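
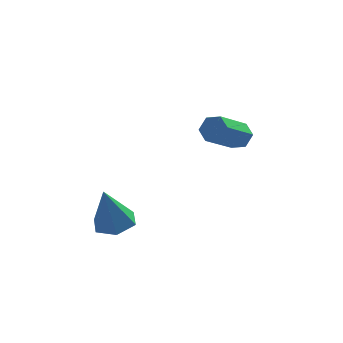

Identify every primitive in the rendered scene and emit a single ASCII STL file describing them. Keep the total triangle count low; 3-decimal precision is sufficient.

solid 
facet normal 0.209 0.119 -0.971
outer loop
vertex -0.148 -0.667 -2.941
vertex -0.9 -1.13 -3.16
vertex -0.936 -0.227 -3.057
endloop
endfacet
facet normal 0.345 0.763 0.547
outer loop
vertex -0.148 -0.667 -2.941
vertex -0.936 -0.227 -3.057
vertex -1.32 -1.37 -1.22
endloop
endfacet
facet normal 0.209 0.119 -0.971
outer loop
vertex -0.936 -0.227 -3.057
vertex -0.9 -1.13 -3.16
vertex -1.688 -0.69 -3.276
endloop
endfacet
facet normal -0.563 0.749 0.349
outer loop
vertex -0.936 -0.227 -3.057
vertex -1.688 -0.69 -3.276
vertex -1.32 -1.37 -1.22
endloop
endfacet
facet normal 0.210 0.120 -0.970
outer loop
vertex -1.688 -0.69 -3.276
vertex -0.9 -1.13 -3.16
vertex -1.652 -1.593 -3.38
endloop
endfacet
facet normal -0.986 -0.057 0.157
outer loop
vertex -1.688 -0.69 -3.276
vertex -1.652 -1.593 -3.38
vertex -1.32 -1.37 -1.22
endloop
endfacet
facet normal 0.210 0.120 -0.970
outer loop
vertex -1.652 -1.593 -3.38
vertex -0.9 -1.13 -3.16
vertex -0.864 -2.033 -3.264
endloop
endfacet
facet normal -0.499 -0.851 0.165
outer loop
vertex -1.652 -1.593 -3.38
vertex -0.864 -2.033 -3.264
vertex -1.32 -1.37 -1.22
endloop
endfacet
facet normal 0.210 0.120 -0.970
outer loop
vertex -0.864 -2.033 -3.264
vertex -0.9 -1.13 -3.16
vertex -0.112 -1.57 -3.044
endloop
endfacet
facet normal 0.409 -0.837 0.363
outer loop
vertex -0.864 -2.033 -3.264
vertex -0.112 -1.57 -3.044
vertex -1.32 -1.37 -1.22
endloop
endfacet
facet normal 0.209 0.119 -0.971
outer loop
vertex -0.112 -1.57 -3.044
vertex -0.9 -1.13 -3.16
vertex -0.148 -0.667 -2.941
endloop
endfacet
facet normal 0.832 -0.030 0.554
outer loop
vertex -0.112 -1.57 -3.044
vertex -0.148 -0.667 -2.941
vertex -1.32 -1.37 -1.22
endloop
endfacet
facet normal 0.595 0.553 -0.583
outer loop
vertex 4.977 3.661 -1.409
vertex 4.426 3.995 -1.655
vertex 4.752 4.233 -1.096
endloop
endfacet
facet normal 0.735 -0.079 0.673
outer loop
vertex 4.977 3.661 -1.409
vertex 4.752 4.233 -1.096
vertex 3.806 2.572 -0.259
endloop
endfacet
facet normal 0.735 -0.079 0.673
outer loop
vertex 3.806 2.572 -0.259
vertex 4.752 4.233 -1.096
vertex 3.581 3.144 0.054
endloop
endfacet
facet normal -0.594 -0.553 0.584
outer loop
vertex 3.806 2.572 -0.259
vertex 3.581 3.144 0.054
vertex 3.254 2.905 -0.505
endloop
endfacet
facet normal 0.595 0.553 -0.583
outer loop
vertex 4.752 4.233 -1.096
vertex 4.426 3.995 -1.655
vertex 4.201 4.567 -1.342
endloop
endfacet
facet normal 0.086 0.678 0.730
outer loop
vertex 4.752 4.233 -1.096
vertex 4.201 4.567 -1.342
vertex 3.581 3.144 0.054
endloop
endfacet
facet normal 0.086 0.678 0.730
outer loop
vertex 3.581 3.144 0.054
vertex 4.201 4.567 -1.342
vertex 3.03 3.478 -0.192
endloop
endfacet
facet normal -0.595 -0.552 0.584
outer loop
vertex 3.581 3.144 0.054
vertex 3.03 3.478 -0.192
vertex 3.254 2.905 -0.505
endloop
endfacet
facet normal 0.594 0.553 -0.584
outer loop
vertex 4.201 4.567 -1.342
vertex 4.426 3.995 -1.655
vertex 3.874 4.328 -1.901
endloop
endfacet
facet normal -0.650 0.758 0.056
outer loop
vertex 4.201 4.567 -1.342
vertex 3.874 4.328 -1.901
vertex 3.03 3.478 -0.192
endloop
endfacet
facet normal -0.650 0.758 0.056
outer loop
vertex 3.03 3.478 -0.192
vertex 3.874 4.328 -1.901
vertex 2.703 3.239 -0.751
endloop
endfacet
facet normal -0.595 -0.552 0.584
outer loop
vertex 3.03 3.478 -0.192
vertex 2.703 3.239 -0.751
vertex 3.254 2.905 -0.505
endloop
endfacet
facet normal 0.594 0.553 -0.584
outer loop
vertex 3.874 4.328 -1.901
vertex 4.426 3.995 -1.655
vertex 4.099 3.756 -2.214
endloop
endfacet
facet normal -0.735 0.079 -0.673
outer loop
vertex 3.874 4.328 -1.901
vertex 4.099 3.756 -2.214
vertex 2.703 3.239 -0.751
endloop
endfacet
facet normal -0.735 0.079 -0.673
outer loop
vertex 2.703 3.239 -0.751
vertex 4.099 3.756 -2.214
vertex 2.928 2.667 -1.064
endloop
endfacet
facet normal -0.595 -0.553 0.583
outer loop
vertex 2.703 3.239 -0.751
vertex 2.928 2.667 -1.064
vertex 3.254 2.905 -0.505
endloop
endfacet
facet normal 0.595 0.552 -0.584
outer loop
vertex 4.099 3.756 -2.214
vertex 4.426 3.995 -1.655
vertex 4.65 3.422 -1.968
endloop
endfacet
facet normal -0.086 -0.678 -0.730
outer loop
vertex 4.099 3.756 -2.214
vertex 4.65 3.422 -1.968
vertex 2.928 2.667 -1.064
endloop
endfacet
facet normal -0.086 -0.678 -0.730
outer loop
vertex 2.928 2.667 -1.064
vertex 4.65 3.422 -1.968
vertex 3.479 2.333 -0.818
endloop
endfacet
facet normal -0.595 -0.553 0.583
outer loop
vertex 2.928 2.667 -1.064
vertex 3.479 2.333 -0.818
vertex 3.254 2.905 -0.505
endloop
endfacet
facet normal 0.595 0.552 -0.584
outer loop
vertex 4.65 3.422 -1.968
vertex 4.426 3.995 -1.655
vertex 4.977 3.661 -1.409
endloop
endfacet
facet normal 0.650 -0.758 -0.056
outer loop
vertex 4.65 3.422 -1.968
vertex 4.977 3.661 -1.409
vertex 3.479 2.333 -0.818
endloop
endfacet
facet normal 0.650 -0.758 -0.056
outer loop
vertex 3.479 2.333 -0.818
vertex 4.977 3.661 -1.409
vertex 3.806 2.572 -0.259
endloop
endfacet
facet normal -0.594 -0.553 0.584
outer loop
vertex 3.479 2.333 -0.818
vertex 3.806 2.572 -0.259
vertex 3.254 2.905 -0.505
endloop
endfacet

endsolid


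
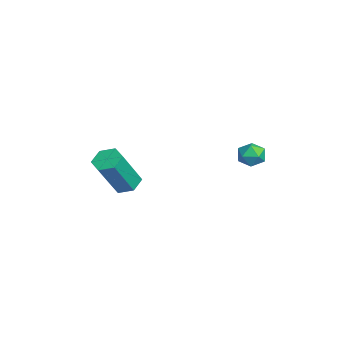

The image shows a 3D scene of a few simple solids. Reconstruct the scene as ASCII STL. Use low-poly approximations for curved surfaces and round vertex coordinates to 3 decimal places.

solid 
facet normal -0.964 0.260 0.056
outer loop
vertex 2.086 3.45 -2.169
vertex 1.912 2.811 -2.196
vertex 2.024 3.099 -1.61
endloop
endfacet
facet normal -0.553 0.732 0.398
outer loop
vertex 2.086 3.45 -2.169
vertex 2.024 3.099 -1.61
vertex 2.53 3.521 -1.683
endloop
endfacet
facet normal -0.082 0.994 -0.070
outer loop
vertex 2.086 3.45 -2.169
vertex 2.53 3.521 -1.683
vertex 2.731 3.493 -2.313
endloop
endfacet
facet normal -0.202 0.684 -0.701
outer loop
vertex 2.086 3.45 -2.169
vertex 2.731 3.493 -2.313
vertex 2.349 3.054 -2.631
endloop
endfacet
facet normal -0.748 0.230 -0.623
outer loop
vertex 2.086 3.45 -2.169
vertex 2.349 3.054 -2.631
vertex 1.912 2.811 -2.196
endloop
endfacet
facet normal -0.190 0.384 0.904
outer loop
vertex 2.53 3.521 -1.683
vertex 2.024 3.099 -1.61
vertex 2.631 2.926 -1.409
endloop
endfacet
facet normal -0.855 -0.381 0.351
outer loop
vertex 2.024 3.099 -1.61
vertex 1.912 2.811 -2.196
vertex 2.249 2.487 -1.727
endloop
endfacet
facet normal -0.505 -0.430 -0.748
outer loop
vertex 1.912 2.811 -2.196
vertex 2.349 3.054 -2.631
vertex 2.45 2.459 -2.357
endloop
endfacet
facet normal 0.377 0.306 -0.874
outer loop
vertex 2.349 3.054 -2.631
vertex 2.731 3.493 -2.313
vertex 2.956 2.881 -2.43
endloop
endfacet
facet normal 0.572 0.807 0.147
outer loop
vertex 2.731 3.493 -2.313
vertex 2.53 3.521 -1.683
vertex 3.068 3.169 -1.844
endloop
endfacet
facet normal 0.202 -0.684 0.701
outer loop
vertex 2.894 2.53 -1.871
vertex 2.631 2.926 -1.409
vertex 2.249 2.487 -1.727
endloop
endfacet
facet normal 0.082 -0.994 0.070
outer loop
vertex 2.894 2.53 -1.871
vertex 2.249 2.487 -1.727
vertex 2.45 2.459 -2.357
endloop
endfacet
facet normal 0.553 -0.732 -0.398
outer loop
vertex 2.894 2.53 -1.871
vertex 2.45 2.459 -2.357
vertex 2.956 2.881 -2.43
endloop
endfacet
facet normal 0.964 -0.260 -0.056
outer loop
vertex 2.894 2.53 -1.871
vertex 2.956 2.881 -2.43
vertex 3.068 3.169 -1.844
endloop
endfacet
facet normal 0.748 -0.230 0.623
outer loop
vertex 2.894 2.53 -1.871
vertex 3.068 3.169 -1.844
vertex 2.631 2.926 -1.409
endloop
endfacet
facet normal -0.377 -0.306 0.874
outer loop
vertex 2.249 2.487 -1.727
vertex 2.631 2.926 -1.409
vertex 2.024 3.099 -1.61
endloop
endfacet
facet normal -0.572 -0.807 -0.147
outer loop
vertex 2.45 2.459 -2.357
vertex 2.249 2.487 -1.727
vertex 1.912 2.811 -2.196
endloop
endfacet
facet normal 0.190 -0.384 -0.904
outer loop
vertex 2.956 2.881 -2.43
vertex 2.45 2.459 -2.357
vertex 2.349 3.054 -2.631
endloop
endfacet
facet normal 0.855 0.381 -0.351
outer loop
vertex 3.068 3.169 -1.844
vertex 2.956 2.881 -2.43
vertex 2.731 3.493 -2.313
endloop
endfacet
facet normal 0.505 0.430 0.748
outer loop
vertex 2.631 2.926 -1.409
vertex 3.068 3.169 -1.844
vertex 2.53 3.521 -1.683
endloop
endfacet
facet normal -0.331 0.407 -0.851
outer loop
vertex 0.732 -2.219 -4.8
vertex 0.294 -1.812 -4.435
vertex 0.942 -1.589 -4.58
endloop
endfacet
facet normal 0.895 -0.152 -0.420
outer loop
vertex 0.732 -2.219 -4.8
vertex 0.942 -1.589 -4.58
vertex 1.443 -3.095 -2.97
endloop
endfacet
facet normal 0.895 -0.151 -0.420
outer loop
vertex 1.443 -3.095 -2.97
vertex 0.942 -1.589 -4.58
vertex 1.653 -2.464 -2.749
endloop
endfacet
facet normal 0.331 -0.408 0.851
outer loop
vertex 1.443 -3.095 -2.97
vertex 1.653 -2.464 -2.749
vertex 1.006 -2.688 -2.605
endloop
endfacet
facet normal -0.331 0.407 -0.851
outer loop
vertex 0.942 -1.589 -4.58
vertex 0.294 -1.812 -4.435
vertex 0.504 -1.182 -4.215
endloop
endfacet
facet normal 0.707 0.705 0.062
outer loop
vertex 0.942 -1.589 -4.58
vertex 0.504 -1.182 -4.215
vertex 1.653 -2.464 -2.749
endloop
endfacet
facet normal 0.707 0.705 0.062
outer loop
vertex 1.653 -2.464 -2.749
vertex 0.504 -1.182 -4.215
vertex 1.215 -2.057 -2.385
endloop
endfacet
facet normal 0.330 -0.406 0.852
outer loop
vertex 1.653 -2.464 -2.749
vertex 1.215 -2.057 -2.385
vertex 1.006 -2.688 -2.605
endloop
endfacet
facet normal -0.331 0.408 -0.851
outer loop
vertex 0.504 -1.182 -4.215
vertex 0.294 -1.812 -4.435
vertex -0.143 -1.405 -4.07
endloop
endfacet
facet normal -0.187 0.856 0.482
outer loop
vertex 0.504 -1.182 -4.215
vertex -0.143 -1.405 -4.07
vertex 1.215 -2.057 -2.385
endloop
endfacet
facet normal -0.188 0.855 0.483
outer loop
vertex 1.215 -2.057 -2.385
vertex -0.143 -1.405 -4.07
vertex 0.568 -2.281 -2.24
endloop
endfacet
facet normal 0.332 -0.407 0.851
outer loop
vertex 1.215 -2.057 -2.385
vertex 0.568 -2.281 -2.24
vertex 1.006 -2.688 -2.605
endloop
endfacet
facet normal -0.331 0.408 -0.851
outer loop
vertex -0.143 -1.405 -4.07
vertex 0.294 -1.812 -4.435
vertex -0.353 -2.036 -4.291
endloop
endfacet
facet normal -0.895 0.151 0.420
outer loop
vertex -0.143 -1.405 -4.07
vertex -0.353 -2.036 -4.291
vertex 0.568 -2.281 -2.24
endloop
endfacet
facet normal -0.895 0.152 0.420
outer loop
vertex 0.568 -2.281 -2.24
vertex -0.353 -2.036 -4.291
vertex 0.358 -2.911 -2.46
endloop
endfacet
facet normal 0.331 -0.407 0.851
outer loop
vertex 0.568 -2.281 -2.24
vertex 0.358 -2.911 -2.46
vertex 1.006 -2.688 -2.605
endloop
endfacet
facet normal -0.330 0.406 -0.852
outer loop
vertex -0.353 -2.036 -4.291
vertex 0.294 -1.812 -4.435
vertex 0.085 -2.443 -4.655
endloop
endfacet
facet normal -0.707 -0.705 -0.062
outer loop
vertex -0.353 -2.036 -4.291
vertex 0.085 -2.443 -4.655
vertex 0.358 -2.911 -2.46
endloop
endfacet
facet normal -0.707 -0.705 -0.062
outer loop
vertex 0.358 -2.911 -2.46
vertex 0.085 -2.443 -4.655
vertex 0.796 -3.318 -2.825
endloop
endfacet
facet normal 0.331 -0.407 0.851
outer loop
vertex 0.358 -2.911 -2.46
vertex 0.796 -3.318 -2.825
vertex 1.006 -2.688 -2.605
endloop
endfacet
facet normal -0.332 0.407 -0.851
outer loop
vertex 0.085 -2.443 -4.655
vertex 0.294 -1.812 -4.435
vertex 0.732 -2.219 -4.8
endloop
endfacet
facet normal 0.188 -0.856 -0.482
outer loop
vertex 0.085 -2.443 -4.655
vertex 0.732 -2.219 -4.8
vertex 0.796 -3.318 -2.825
endloop
endfacet
facet normal 0.187 -0.856 -0.482
outer loop
vertex 0.796 -3.318 -2.825
vertex 0.732 -2.219 -4.8
vertex 1.443 -3.095 -2.97
endloop
endfacet
facet normal 0.331 -0.408 0.851
outer loop
vertex 0.796 -3.318 -2.825
vertex 1.443 -3.095 -2.97
vertex 1.006 -2.688 -2.605
endloop
endfacet

endsolid


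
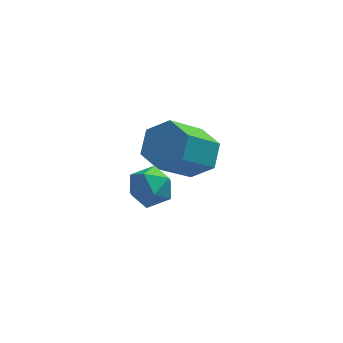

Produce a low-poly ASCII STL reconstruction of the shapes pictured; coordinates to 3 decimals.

solid 
facet normal 0.555 0.421 -0.717
outer loop
vertex -1.091 1.521 1.846
vertex -1.894 1.604 1.273
vertex -1.65 2.337 1.892
endloop
endfacet
facet normal 0.611 0.379 0.695
outer loop
vertex -1.091 1.521 1.846
vertex -1.65 2.337 1.892
vertex -2.262 0.633 3.36
endloop
endfacet
facet normal 0.611 0.379 0.695
outer loop
vertex -2.262 0.633 3.36
vertex -1.65 2.337 1.892
vertex -2.821 1.449 3.406
endloop
endfacet
facet normal -0.555 -0.421 0.718
outer loop
vertex -2.262 0.633 3.36
vertex -2.821 1.449 3.406
vertex -3.066 0.716 2.787
endloop
endfacet
facet normal 0.555 0.421 -0.718
outer loop
vertex -1.65 2.337 1.892
vertex -1.894 1.604 1.273
vertex -2.453 2.42 1.32
endloop
endfacet
facet normal -0.183 0.903 0.388
outer loop
vertex -1.65 2.337 1.892
vertex -2.453 2.42 1.32
vertex -2.821 1.449 3.406
endloop
endfacet
facet normal -0.183 0.903 0.388
outer loop
vertex -2.821 1.449 3.406
vertex -2.453 2.42 1.32
vertex -3.625 1.532 2.833
endloop
endfacet
facet normal -0.555 -0.421 0.718
outer loop
vertex -2.821 1.449 3.406
vertex -3.625 1.532 2.833
vertex -3.066 0.716 2.787
endloop
endfacet
facet normal 0.555 0.421 -0.717
outer loop
vertex -2.453 2.42 1.32
vertex -1.894 1.604 1.273
vertex -2.698 1.687 0.7
endloop
endfacet
facet normal -0.794 0.525 -0.307
outer loop
vertex -2.453 2.42 1.32
vertex -2.698 1.687 0.7
vertex -3.625 1.532 2.833
endloop
endfacet
facet normal -0.794 0.524 -0.307
outer loop
vertex -3.625 1.532 2.833
vertex -2.698 1.687 0.7
vertex -3.869 0.799 2.214
endloop
endfacet
facet normal -0.555 -0.421 0.717
outer loop
vertex -3.625 1.532 2.833
vertex -3.869 0.799 2.214
vertex -3.066 0.716 2.787
endloop
endfacet
facet normal 0.555 0.421 -0.718
outer loop
vertex -2.698 1.687 0.7
vertex -1.894 1.604 1.273
vertex -2.139 0.871 0.654
endloop
endfacet
facet normal -0.611 -0.379 -0.695
outer loop
vertex -2.698 1.687 0.7
vertex -2.139 0.871 0.654
vertex -3.869 0.799 2.214
endloop
endfacet
facet normal -0.611 -0.379 -0.695
outer loop
vertex -3.869 0.799 2.214
vertex -2.139 0.871 0.654
vertex -3.31 -0.017 2.168
endloop
endfacet
facet normal -0.555 -0.421 0.717
outer loop
vertex -3.869 0.799 2.214
vertex -3.31 -0.017 2.168
vertex -3.066 0.716 2.787
endloop
endfacet
facet normal 0.555 0.421 -0.718
outer loop
vertex -2.139 0.871 0.654
vertex -1.894 1.604 1.273
vertex -1.335 0.788 1.227
endloop
endfacet
facet normal 0.183 -0.903 -0.388
outer loop
vertex -2.139 0.871 0.654
vertex -1.335 0.788 1.227
vertex -3.31 -0.017 2.168
endloop
endfacet
facet normal 0.183 -0.903 -0.388
outer loop
vertex -3.31 -0.017 2.168
vertex -1.335 0.788 1.227
vertex -2.507 -0.1 2.74
endloop
endfacet
facet normal -0.555 -0.421 0.718
outer loop
vertex -3.31 -0.017 2.168
vertex -2.507 -0.1 2.74
vertex -3.066 0.716 2.787
endloop
endfacet
facet normal 0.555 0.421 -0.717
outer loop
vertex -1.335 0.788 1.227
vertex -1.894 1.604 1.273
vertex -1.091 1.521 1.846
endloop
endfacet
facet normal 0.794 -0.524 0.308
outer loop
vertex -1.335 0.788 1.227
vertex -1.091 1.521 1.846
vertex -2.507 -0.1 2.74
endloop
endfacet
facet normal 0.794 -0.525 0.307
outer loop
vertex -2.507 -0.1 2.74
vertex -1.091 1.521 1.846
vertex -2.262 0.633 3.36
endloop
endfacet
facet normal -0.555 -0.421 0.717
outer loop
vertex -2.507 -0.1 2.74
vertex -2.262 0.633 3.36
vertex -3.066 0.716 2.787
endloop
endfacet
facet normal -0.282 0.943 0.179
outer loop
vertex -3.787 -1.753 3.533
vertex -4.334 -2.026 4.111
vertex -3.546 -1.833 4.335
endloop
endfacet
facet normal 0.401 0.916 -0.029
outer loop
vertex -3.787 -1.753 3.533
vertex -3.546 -1.833 4.335
vertex -3.032 -2.078 3.716
endloop
endfacet
facet normal 0.424 0.607 -0.672
outer loop
vertex -3.787 -1.753 3.533
vertex -3.032 -2.078 3.716
vertex -3.502 -2.422 3.109
endloop
endfacet
facet normal -0.244 0.443 -0.863
outer loop
vertex -3.787 -1.753 3.533
vertex -3.502 -2.422 3.109
vertex -4.307 -2.39 3.353
endloop
endfacet
facet normal -0.681 0.651 -0.337
outer loop
vertex -3.787 -1.753 3.533
vertex -4.307 -2.39 3.353
vertex -4.334 -2.026 4.111
endloop
endfacet
facet normal 0.754 0.498 0.429
outer loop
vertex -3.032 -2.078 3.716
vertex -3.546 -1.833 4.335
vertex -3.113 -2.55 4.407
endloop
endfacet
facet normal -0.350 0.542 0.764
outer loop
vertex -3.546 -1.833 4.335
vertex -4.334 -2.026 4.111
vertex -3.918 -2.518 4.651
endloop
endfacet
facet normal -0.995 0.070 -0.069
outer loop
vertex -4.334 -2.026 4.111
vertex -4.307 -2.39 3.353
vertex -4.388 -2.862 4.044
endloop
endfacet
facet normal -0.289 -0.267 -0.919
outer loop
vertex -4.307 -2.39 3.353
vertex -3.502 -2.422 3.109
vertex -3.874 -3.107 3.425
endloop
endfacet
facet normal 0.791 -0.002 -0.611
outer loop
vertex -3.502 -2.422 3.109
vertex -3.032 -2.078 3.716
vertex -3.086 -2.914 3.649
endloop
endfacet
facet normal 0.244 -0.443 0.863
outer loop
vertex -3.633 -3.187 4.227
vertex -3.113 -2.55 4.407
vertex -3.918 -2.518 4.651
endloop
endfacet
facet normal -0.424 -0.607 0.672
outer loop
vertex -3.633 -3.187 4.227
vertex -3.918 -2.518 4.651
vertex -4.388 -2.862 4.044
endloop
endfacet
facet normal -0.401 -0.916 0.029
outer loop
vertex -3.633 -3.187 4.227
vertex -4.388 -2.862 4.044
vertex -3.874 -3.107 3.425
endloop
endfacet
facet normal 0.282 -0.943 -0.179
outer loop
vertex -3.633 -3.187 4.227
vertex -3.874 -3.107 3.425
vertex -3.086 -2.914 3.649
endloop
endfacet
facet normal 0.681 -0.651 0.337
outer loop
vertex -3.633 -3.187 4.227
vertex -3.086 -2.914 3.649
vertex -3.113 -2.55 4.407
endloop
endfacet
facet normal 0.289 0.267 0.919
outer loop
vertex -3.918 -2.518 4.651
vertex -3.113 -2.55 4.407
vertex -3.546 -1.833 4.335
endloop
endfacet
facet normal -0.791 0.002 0.611
outer loop
vertex -4.388 -2.862 4.044
vertex -3.918 -2.518 4.651
vertex -4.334 -2.026 4.111
endloop
endfacet
facet normal -0.754 -0.498 -0.429
outer loop
vertex -3.874 -3.107 3.425
vertex -4.388 -2.862 4.044
vertex -4.307 -2.39 3.353
endloop
endfacet
facet normal 0.350 -0.542 -0.764
outer loop
vertex -3.086 -2.914 3.649
vertex -3.874 -3.107 3.425
vertex -3.502 -2.422 3.109
endloop
endfacet
facet normal 0.995 -0.070 0.069
outer loop
vertex -3.113 -2.55 4.407
vertex -3.086 -2.914 3.649
vertex -3.032 -2.078 3.716
endloop
endfacet

endsolid


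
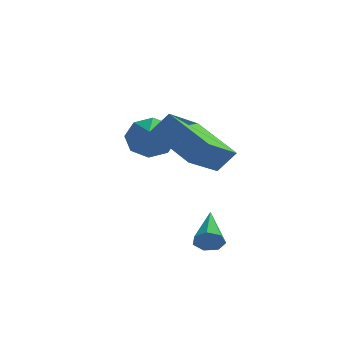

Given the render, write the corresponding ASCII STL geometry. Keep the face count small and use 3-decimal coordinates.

solid 
facet normal -0.689 0.593 0.417
outer loop
vertex -0.836 0.122 5.034
vertex -0.055 1.699 4.084
vertex -1.459 -0.046 4.243
endloop
endfacet
facet normal -0.391 -0.788 0.475
outer loop
vertex -0.025 -1.279 3.376
vertex -0.836 0.122 5.034
vertex -1.459 -0.046 4.243
endloop
endfacet
facet normal -0.689 0.593 0.417
outer loop
vertex -1.459 -0.046 4.243
vertex -0.055 1.699 4.084
vertex -0.678 1.531 3.293
endloop
endfacet
facet normal -0.610 -0.165 -0.775
outer loop
vertex -0.678 1.531 3.293
vertex -0.025 -1.279 3.376
vertex -1.459 -0.046 4.243
endloop
endfacet
facet normal 0.610 0.165 0.775
outer loop
vertex -0.836 0.122 5.034
vertex 1.379 0.466 3.217
vertex -0.055 1.699 4.084
endloop
endfacet
facet normal -0.391 -0.788 0.475
outer loop
vertex 0.598 -1.111 4.167
vertex -0.836 0.122 5.034
vertex -0.025 -1.279 3.376
endloop
endfacet
facet normal 0.610 0.165 0.775
outer loop
vertex 0.598 -1.111 4.167
vertex 1.379 0.466 3.217
vertex -0.836 0.122 5.034
endloop
endfacet
facet normal 0.391 0.788 -0.475
outer loop
vertex -0.055 1.699 4.084
vertex 1.379 0.466 3.217
vertex -0.678 1.531 3.293
endloop
endfacet
facet normal -0.610 -0.165 -0.775
outer loop
vertex 0.756 0.298 2.426
vertex -0.025 -1.279 3.376
vertex -0.678 1.531 3.293
endloop
endfacet
facet normal 0.391 0.788 -0.475
outer loop
vertex -0.678 1.531 3.293
vertex 1.379 0.466 3.217
vertex 0.756 0.298 2.426
endloop
endfacet
facet normal 0.689 -0.593 -0.417
outer loop
vertex 0.756 0.298 2.426
vertex 0.598 -1.111 4.167
vertex -0.025 -1.279 3.376
endloop
endfacet
facet normal 0.689 -0.593 -0.417
outer loop
vertex 1.379 0.466 3.217
vertex 0.598 -1.111 4.167
vertex 0.756 0.298 2.426
endloop
endfacet
facet normal -0.071 0.847 -0.527
outer loop
vertex -0.986 3.538 2.665
vertex -1.914 3.489 2.711
vertex -1.249 3.871 3.236
endloop
endfacet
facet normal 0.803 -0.273 0.529
outer loop
vertex -0.986 3.538 2.665
vertex -1.249 3.871 3.236
vertex -1.826 2.431 3.369
endloop
endfacet
facet normal -0.070 0.847 -0.527
outer loop
vertex -1.249 3.871 3.236
vertex -1.914 3.489 2.711
vertex -1.901 3.981 3.5
endloop
endfacet
facet normal 0.366 -0.061 0.929
outer loop
vertex -1.249 3.871 3.236
vertex -1.901 3.981 3.5
vertex -1.826 2.431 3.369
endloop
endfacet
facet normal -0.070 0.847 -0.527
outer loop
vertex -1.901 3.981 3.5
vertex -1.914 3.489 2.711
vertex -2.56 3.803 3.301
endloop
endfacet
facet normal -0.264 -0.094 0.960
outer loop
vertex -1.901 3.981 3.5
vertex -2.56 3.803 3.301
vertex -1.826 2.431 3.369
endloop
endfacet
facet normal -0.069 0.847 -0.527
outer loop
vertex -2.56 3.803 3.301
vertex -1.914 3.489 2.711
vertex -2.841 3.441 2.756
endloop
endfacet
facet normal -0.715 -0.353 0.603
outer loop
vertex -2.56 3.803 3.301
vertex -2.841 3.441 2.756
vertex -1.826 2.431 3.369
endloop
endfacet
facet normal -0.069 0.847 -0.527
outer loop
vertex -2.841 3.441 2.756
vertex -1.914 3.489 2.711
vertex -2.579 3.107 2.185
endloop
endfacet
facet normal -0.724 -0.686 0.069
outer loop
vertex -2.841 3.441 2.756
vertex -2.579 3.107 2.185
vertex -1.826 2.431 3.369
endloop
endfacet
facet normal -0.070 0.847 -0.527
outer loop
vertex -2.579 3.107 2.185
vertex -1.914 3.489 2.711
vertex -1.927 2.997 1.922
endloop
endfacet
facet normal -0.286 -0.899 -0.332
outer loop
vertex -2.579 3.107 2.185
vertex -1.927 2.997 1.922
vertex -1.826 2.431 3.369
endloop
endfacet
facet normal -0.072 0.847 -0.527
outer loop
vertex -1.927 2.997 1.922
vertex -1.914 3.489 2.711
vertex -1.267 3.176 2.12
endloop
endfacet
facet normal 0.344 -0.866 -0.363
outer loop
vertex -1.927 2.997 1.922
vertex -1.267 3.176 2.12
vertex -1.826 2.431 3.369
endloop
endfacet
facet normal -0.071 0.847 -0.526
outer loop
vertex -1.267 3.176 2.12
vertex -1.914 3.489 2.711
vertex -0.986 3.538 2.665
endloop
endfacet
facet normal 0.795 -0.607 -0.006
outer loop
vertex -1.267 3.176 2.12
vertex -0.986 3.538 2.665
vertex -1.826 2.431 3.369
endloop
endfacet
facet normal 0.069 -0.920 -0.385
outer loop
vertex 0.958 -1.271 -0.533
vertex 0.671 -1.475 -0.097
vertex 0.475 -1.285 -0.586
endloop
endfacet
facet normal 0.067 0.630 -0.774
outer loop
vertex 0.958 -1.271 -0.533
vertex 0.475 -1.285 -0.586
vertex 0.549 0.135 0.577
endloop
endfacet
facet normal 0.071 -0.920 -0.386
outer loop
vertex 0.475 -1.285 -0.586
vertex 0.671 -1.475 -0.097
vertex 0.14 -1.443 -0.271
endloop
endfacet
facet normal -0.713 0.466 -0.524
outer loop
vertex 0.475 -1.285 -0.586
vertex 0.14 -1.443 -0.271
vertex 0.549 0.135 0.577
endloop
endfacet
facet normal 0.070 -0.921 -0.384
outer loop
vertex 0.14 -1.443 -0.271
vertex 0.671 -1.475 -0.097
vertex 0.205 -1.624 0.175
endloop
endfacet
facet normal -0.969 0.144 0.200
outer loop
vertex 0.14 -1.443 -0.271
vertex 0.205 -1.624 0.175
vertex 0.549 0.135 0.577
endloop
endfacet
facet normal 0.069 -0.920 -0.386
outer loop
vertex 0.205 -1.624 0.175
vertex 0.671 -1.475 -0.097
vertex 0.621 -1.694 0.416
endloop
endfacet
facet normal -0.511 -0.095 0.854
outer loop
vertex 0.205 -1.624 0.175
vertex 0.621 -1.694 0.416
vertex 0.549 0.135 0.577
endloop
endfacet
facet normal 0.071 -0.920 -0.386
outer loop
vertex 0.621 -1.694 0.416
vertex 0.671 -1.475 -0.097
vertex 1.075 -1.598 0.271
endloop
endfacet
facet normal 0.317 -0.071 0.946
outer loop
vertex 0.621 -1.694 0.416
vertex 1.075 -1.598 0.271
vertex 0.549 0.135 0.577
endloop
endfacet
facet normal 0.070 -0.920 -0.385
outer loop
vertex 1.075 -1.598 0.271
vertex 0.671 -1.475 -0.097
vertex 1.225 -1.41 -0.151
endloop
endfacet
facet normal 0.892 0.199 0.406
outer loop
vertex 1.075 -1.598 0.271
vertex 1.225 -1.41 -0.151
vertex 0.549 0.135 0.577
endloop
endfacet
facet normal 0.071 -0.921 -0.384
outer loop
vertex 1.225 -1.41 -0.151
vertex 0.671 -1.475 -0.097
vertex 0.958 -1.271 -0.533
endloop
endfacet
facet normal 0.781 0.511 -0.360
outer loop
vertex 1.225 -1.41 -0.151
vertex 0.958 -1.271 -0.533
vertex 0.549 0.135 0.577
endloop
endfacet

endsolid


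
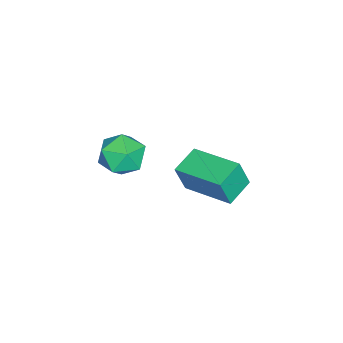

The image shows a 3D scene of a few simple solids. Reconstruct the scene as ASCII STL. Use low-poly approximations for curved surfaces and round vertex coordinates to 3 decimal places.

solid 
facet normal 0.228 0.908 0.353
outer loop
vertex 1.294 -2.929 2.823
vertex 0.692 -2.987 3.361
vertex 1.433 -3.248 3.554
endloop
endfacet
facet normal 0.809 0.580 0.099
outer loop
vertex 1.294 -2.929 2.823
vertex 1.433 -3.248 3.554
vertex 1.758 -3.589 2.895
endloop
endfacet
facet normal 0.691 0.422 -0.587
outer loop
vertex 1.294 -2.929 2.823
vertex 1.758 -3.589 2.895
vertex 1.217 -3.538 2.295
endloop
endfacet
facet normal 0.037 0.652 -0.757
outer loop
vertex 1.294 -2.929 2.823
vertex 1.217 -3.538 2.295
vertex 0.558 -3.166 2.583
endloop
endfacet
facet normal -0.249 0.952 -0.176
outer loop
vertex 1.294 -2.929 2.823
vertex 0.558 -3.166 2.583
vertex 0.692 -2.987 3.361
endloop
endfacet
facet normal 0.889 -0.034 0.456
outer loop
vertex 1.758 -3.589 2.895
vertex 1.433 -3.248 3.554
vertex 1.442 -4.054 3.477
endloop
endfacet
facet normal -0.051 0.497 0.866
outer loop
vertex 1.433 -3.248 3.554
vertex 0.692 -2.987 3.361
vertex 0.783 -3.682 3.765
endloop
endfacet
facet normal -0.821 0.571 0.010
outer loop
vertex 0.692 -2.987 3.361
vertex 0.558 -3.166 2.583
vertex 0.242 -3.631 3.165
endloop
endfacet
facet normal -0.358 0.085 -0.930
outer loop
vertex 0.558 -3.166 2.583
vertex 1.217 -3.538 2.295
vertex 0.567 -3.972 2.506
endloop
endfacet
facet normal 0.699 -0.289 -0.655
outer loop
vertex 1.217 -3.538 2.295
vertex 1.758 -3.589 2.895
vertex 1.308 -4.233 2.699
endloop
endfacet
facet normal -0.037 -0.652 0.757
outer loop
vertex 0.706 -4.291 3.237
vertex 1.442 -4.054 3.477
vertex 0.783 -3.682 3.765
endloop
endfacet
facet normal -0.691 -0.422 0.587
outer loop
vertex 0.706 -4.291 3.237
vertex 0.783 -3.682 3.765
vertex 0.242 -3.631 3.165
endloop
endfacet
facet normal -0.809 -0.580 -0.099
outer loop
vertex 0.706 -4.291 3.237
vertex 0.242 -3.631 3.165
vertex 0.567 -3.972 2.506
endloop
endfacet
facet normal -0.228 -0.908 -0.353
outer loop
vertex 0.706 -4.291 3.237
vertex 0.567 -3.972 2.506
vertex 1.308 -4.233 2.699
endloop
endfacet
facet normal 0.249 -0.952 0.176
outer loop
vertex 0.706 -4.291 3.237
vertex 1.308 -4.233 2.699
vertex 1.442 -4.054 3.477
endloop
endfacet
facet normal 0.358 -0.085 0.930
outer loop
vertex 0.783 -3.682 3.765
vertex 1.442 -4.054 3.477
vertex 1.433 -3.248 3.554
endloop
endfacet
facet normal -0.699 0.289 0.655
outer loop
vertex 0.242 -3.631 3.165
vertex 0.783 -3.682 3.765
vertex 0.692 -2.987 3.361
endloop
endfacet
facet normal -0.889 0.034 -0.456
outer loop
vertex 0.567 -3.972 2.506
vertex 0.242 -3.631 3.165
vertex 0.558 -3.166 2.583
endloop
endfacet
facet normal 0.051 -0.497 -0.866
outer loop
vertex 1.308 -4.233 2.699
vertex 0.567 -3.972 2.506
vertex 1.217 -3.538 2.295
endloop
endfacet
facet normal 0.821 -0.571 -0.010
outer loop
vertex 1.442 -4.054 3.477
vertex 1.308 -4.233 2.699
vertex 1.758 -3.589 2.895
endloop
endfacet
facet normal -0.933 0.258 0.250
outer loop
vertex -2.864 -2.801 0.042
vertex -2.302 -1.105 0.387
vertex -3.067 -2.522 -1.002
endloop
endfacet
facet normal -0.308 -0.932 -0.189
outer loop
vertex -2.078 -2.795 -1.267
vertex -2.864 -2.801 0.042
vertex -3.067 -2.522 -1.002
endloop
endfacet
facet normal -0.933 0.258 0.251
outer loop
vertex -3.067 -2.522 -1.002
vertex -2.302 -1.105 0.387
vertex -2.505 -0.825 -0.657
endloop
endfacet
facet normal -0.184 0.254 -0.949
outer loop
vertex -2.505 -0.825 -0.657
vertex -2.078 -2.795 -1.267
vertex -3.067 -2.522 -1.002
endloop
endfacet
facet normal 0.184 -0.254 0.949
outer loop
vertex -2.864 -2.801 0.042
vertex -1.313 -1.378 0.122
vertex -2.302 -1.105 0.387
endloop
endfacet
facet normal -0.309 -0.932 -0.190
outer loop
vertex -1.875 -3.075 -0.223
vertex -2.864 -2.801 0.042
vertex -2.078 -2.795 -1.267
endloop
endfacet
facet normal 0.184 -0.254 0.950
outer loop
vertex -1.875 -3.075 -0.223
vertex -1.313 -1.378 0.122
vertex -2.864 -2.801 0.042
endloop
endfacet
facet normal 0.308 0.932 0.190
outer loop
vertex -2.302 -1.105 0.387
vertex -1.313 -1.378 0.122
vertex -2.505 -0.825 -0.657
endloop
endfacet
facet normal -0.184 0.254 -0.950
outer loop
vertex -1.516 -1.099 -0.922
vertex -2.078 -2.795 -1.267
vertex -2.505 -0.825 -0.657
endloop
endfacet
facet normal 0.309 0.932 0.189
outer loop
vertex -2.505 -0.825 -0.657
vertex -1.313 -1.378 0.122
vertex -1.516 -1.099 -0.922
endloop
endfacet
facet normal 0.933 -0.258 -0.251
outer loop
vertex -1.516 -1.099 -0.922
vertex -1.875 -3.075 -0.223
vertex -2.078 -2.795 -1.267
endloop
endfacet
facet normal 0.933 -0.258 -0.250
outer loop
vertex -1.313 -1.378 0.122
vertex -1.875 -3.075 -0.223
vertex -1.516 -1.099 -0.922
endloop
endfacet

endsolid


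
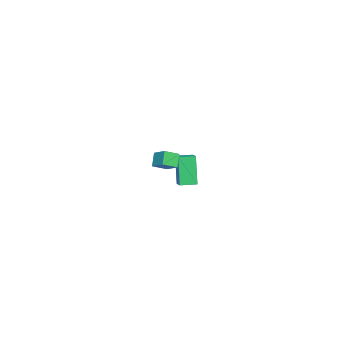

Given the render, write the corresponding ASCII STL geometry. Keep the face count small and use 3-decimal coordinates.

solid 
facet normal -0.814 -0.460 -0.353
outer loop
vertex -4.401 -0.22 -0.59
vertex -4.892 0.674 -0.623
vertex -3.74 0.075 -2.498
endloop
endfacet
facet normal 0.481 -0.876 0.031
outer loop
vertex -3.048 0.466 -2.197
vertex -4.401 -0.22 -0.59
vertex -3.74 0.075 -2.498
endloop
endfacet
facet normal -0.814 -0.460 -0.353
outer loop
vertex -3.74 0.075 -2.498
vertex -4.892 0.674 -0.623
vertex -4.231 0.968 -2.53
endloop
endfacet
facet normal 0.325 0.145 -0.935
outer loop
vertex -4.231 0.968 -2.53
vertex -3.048 0.466 -2.197
vertex -3.74 0.075 -2.498
endloop
endfacet
facet normal -0.325 -0.144 0.935
outer loop
vertex -4.401 -0.22 -0.59
vertex -4.2 1.065 -0.322
vertex -4.892 0.674 -0.623
endloop
endfacet
facet normal 0.482 -0.876 0.032
outer loop
vertex -3.709 0.172 -0.29
vertex -4.401 -0.22 -0.59
vertex -3.048 0.466 -2.197
endloop
endfacet
facet normal -0.324 -0.144 0.935
outer loop
vertex -3.709 0.172 -0.29
vertex -4.2 1.065 -0.322
vertex -4.401 -0.22 -0.59
endloop
endfacet
facet normal -0.481 0.876 -0.032
outer loop
vertex -4.892 0.674 -0.623
vertex -4.2 1.065 -0.322
vertex -4.231 0.968 -2.53
endloop
endfacet
facet normal 0.324 0.143 -0.935
outer loop
vertex -3.539 1.36 -2.23
vertex -3.048 0.466 -2.197
vertex -4.231 0.968 -2.53
endloop
endfacet
facet normal -0.482 0.875 -0.032
outer loop
vertex -4.231 0.968 -2.53
vertex -4.2 1.065 -0.322
vertex -3.539 1.36 -2.23
endloop
endfacet
facet normal 0.814 0.460 0.353
outer loop
vertex -3.539 1.36 -2.23
vertex -3.709 0.172 -0.29
vertex -3.048 0.466 -2.197
endloop
endfacet
facet normal 0.814 0.460 0.353
outer loop
vertex -4.2 1.065 -0.322
vertex -3.709 0.172 -0.29
vertex -3.539 1.36 -2.23
endloop
endfacet
facet normal -0.645 -0.083 0.760
outer loop
vertex 3.203 0.956 3.653
vertex 3.681 1.675 4.137
vertex 2.652 1.59 3.254
endloop
endfacet
facet normal -0.482 -0.727 -0.489
outer loop
vertex 3.239 1.665 2.563
vertex 3.203 0.956 3.653
vertex 2.652 1.59 3.254
endloop
endfacet
facet normal -0.645 -0.083 0.760
outer loop
vertex 2.652 1.59 3.254
vertex 3.681 1.675 4.137
vertex 3.13 2.309 3.738
endloop
endfacet
facet normal -0.592 0.682 -0.429
outer loop
vertex 3.13 2.309 3.738
vertex 3.239 1.665 2.563
vertex 2.652 1.59 3.254
endloop
endfacet
facet normal 0.592 -0.682 0.429
outer loop
vertex 3.203 0.956 3.653
vertex 4.268 1.75 3.446
vertex 3.681 1.675 4.137
endloop
endfacet
facet normal -0.482 -0.727 -0.489
outer loop
vertex 3.79 1.031 2.962
vertex 3.203 0.956 3.653
vertex 3.239 1.665 2.563
endloop
endfacet
facet normal 0.592 -0.682 0.429
outer loop
vertex 3.79 1.031 2.962
vertex 4.268 1.75 3.446
vertex 3.203 0.956 3.653
endloop
endfacet
facet normal 0.482 0.727 0.489
outer loop
vertex 3.681 1.675 4.137
vertex 4.268 1.75 3.446
vertex 3.13 2.309 3.738
endloop
endfacet
facet normal -0.592 0.682 -0.429
outer loop
vertex 3.717 2.384 3.047
vertex 3.239 1.665 2.563
vertex 3.13 2.309 3.738
endloop
endfacet
facet normal 0.482 0.727 0.489
outer loop
vertex 3.13 2.309 3.738
vertex 4.268 1.75 3.446
vertex 3.717 2.384 3.047
endloop
endfacet
facet normal 0.645 0.083 -0.760
outer loop
vertex 3.717 2.384 3.047
vertex 3.79 1.031 2.962
vertex 3.239 1.665 2.563
endloop
endfacet
facet normal 0.645 0.083 -0.760
outer loop
vertex 4.268 1.75 3.446
vertex 3.79 1.031 2.962
vertex 3.717 2.384 3.047
endloop
endfacet

endsolid


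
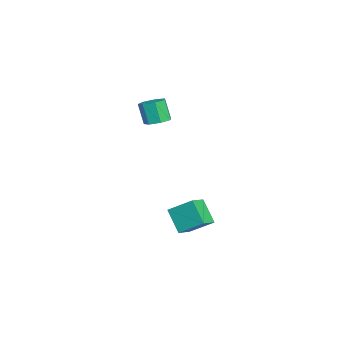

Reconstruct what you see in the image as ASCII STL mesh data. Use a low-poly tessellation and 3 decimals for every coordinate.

solid 
facet normal 0.304 0.236 -0.923
outer loop
vertex -1.85 -2.097 3.067
vertex -2.333 -1.73 3.002
vertex -1.779 -1.595 3.219
endloop
endfacet
facet normal 0.943 -0.211 0.256
outer loop
vertex -1.85 -2.097 3.067
vertex -1.779 -1.595 3.219
vertex -2.184 -2.356 4.083
endloop
endfacet
facet normal 0.943 -0.211 0.257
outer loop
vertex -2.184 -2.356 4.083
vertex -1.779 -1.595 3.219
vertex -2.113 -1.854 4.234
endloop
endfacet
facet normal -0.302 -0.235 0.924
outer loop
vertex -2.184 -2.356 4.083
vertex -2.113 -1.854 4.234
vertex -2.667 -1.99 4.018
endloop
endfacet
facet normal 0.304 0.236 -0.923
outer loop
vertex -1.779 -1.595 3.219
vertex -2.333 -1.73 3.002
vertex -2.126 -1.195 3.207
endloop
endfacet
facet normal 0.692 0.612 0.384
outer loop
vertex -1.779 -1.595 3.219
vertex -2.126 -1.195 3.207
vertex -2.113 -1.854 4.234
endloop
endfacet
facet normal 0.693 0.610 0.383
outer loop
vertex -2.113 -1.854 4.234
vertex -2.126 -1.195 3.207
vertex -2.459 -1.454 4.223
endloop
endfacet
facet normal -0.302 -0.236 0.924
outer loop
vertex -2.113 -1.854 4.234
vertex -2.459 -1.454 4.223
vertex -2.667 -1.99 4.018
endloop
endfacet
facet normal 0.304 0.236 -0.923
outer loop
vertex -2.126 -1.195 3.207
vertex -2.333 -1.73 3.002
vertex -2.628 -1.198 3.041
endloop
endfacet
facet normal -0.079 0.972 0.222
outer loop
vertex -2.126 -1.195 3.207
vertex -2.628 -1.198 3.041
vertex -2.459 -1.454 4.223
endloop
endfacet
facet normal -0.079 0.972 0.222
outer loop
vertex -2.459 -1.454 4.223
vertex -2.628 -1.198 3.041
vertex -2.962 -1.457 4.057
endloop
endfacet
facet normal -0.303 -0.235 0.923
outer loop
vertex -2.459 -1.454 4.223
vertex -2.962 -1.457 4.057
vertex -2.667 -1.99 4.018
endloop
endfacet
facet normal 0.302 0.235 -0.924
outer loop
vertex -2.628 -1.198 3.041
vertex -2.333 -1.73 3.002
vertex -2.909 -1.602 2.846
endloop
endfacet
facet normal -0.791 0.602 -0.107
outer loop
vertex -2.628 -1.198 3.041
vertex -2.909 -1.602 2.846
vertex -2.962 -1.457 4.057
endloop
endfacet
facet normal -0.792 0.601 -0.107
outer loop
vertex -2.962 -1.457 4.057
vertex -2.909 -1.602 2.846
vertex -3.242 -1.861 3.862
endloop
endfacet
facet normal -0.303 -0.235 0.923
outer loop
vertex -2.962 -1.457 4.057
vertex -3.242 -1.861 3.862
vertex -2.667 -1.99 4.018
endloop
endfacet
facet normal 0.303 0.236 -0.923
outer loop
vertex -2.909 -1.602 2.846
vertex -2.333 -1.73 3.002
vertex -2.756 -2.103 2.768
endloop
endfacet
facet normal -0.908 -0.222 -0.354
outer loop
vertex -2.909 -1.602 2.846
vertex -2.756 -2.103 2.768
vertex -3.242 -1.861 3.862
endloop
endfacet
facet normal -0.908 -0.222 -0.354
outer loop
vertex -3.242 -1.861 3.862
vertex -2.756 -2.103 2.768
vertex -3.089 -2.362 3.784
endloop
endfacet
facet normal -0.303 -0.236 0.923
outer loop
vertex -3.242 -1.861 3.862
vertex -3.089 -2.362 3.784
vertex -2.667 -1.99 4.018
endloop
endfacet
facet normal 0.304 0.235 -0.923
outer loop
vertex -2.756 -2.103 2.768
vertex -2.333 -1.73 3.002
vertex -2.285 -2.323 2.867
endloop
endfacet
facet normal -0.340 -0.879 -0.335
outer loop
vertex -2.756 -2.103 2.768
vertex -2.285 -2.323 2.867
vertex -3.089 -2.362 3.784
endloop
endfacet
facet normal -0.340 -0.879 -0.335
outer loop
vertex -3.089 -2.362 3.784
vertex -2.285 -2.323 2.867
vertex -2.618 -2.582 3.883
endloop
endfacet
facet normal -0.304 -0.236 0.923
outer loop
vertex -3.089 -2.362 3.784
vertex -2.618 -2.582 3.883
vertex -2.667 -1.99 4.018
endloop
endfacet
facet normal 0.303 0.235 -0.924
outer loop
vertex -2.285 -2.323 2.867
vertex -2.333 -1.73 3.002
vertex -1.85 -2.097 3.067
endloop
endfacet
facet normal 0.483 -0.873 -0.064
outer loop
vertex -2.285 -2.323 2.867
vertex -1.85 -2.097 3.067
vertex -2.618 -2.582 3.883
endloop
endfacet
facet normal 0.484 -0.873 -0.063
outer loop
vertex -2.618 -2.582 3.883
vertex -1.85 -2.097 3.067
vertex -2.184 -2.356 4.083
endloop
endfacet
facet normal -0.303 -0.236 0.923
outer loop
vertex -2.618 -2.582 3.883
vertex -2.184 -2.356 4.083
vertex -2.667 -1.99 4.018
endloop
endfacet
facet normal -0.586 -0.369 0.722
outer loop
vertex -0.755 -1.306 -1.485
vertex -0.51 -0.262 -0.752
vertex -1.512 -0.858 -1.87
endloop
endfacet
facet normal -0.189 -0.804 -0.564
outer loop
vertex -0.75 -0.378 -2.808
vertex -0.755 -1.306 -1.485
vertex -1.512 -0.858 -1.87
endloop
endfacet
facet normal -0.586 -0.368 0.722
outer loop
vertex -1.512 -0.858 -1.87
vertex -0.51 -0.262 -0.752
vertex -1.266 0.187 -1.137
endloop
endfacet
facet normal -0.788 0.467 -0.401
outer loop
vertex -1.266 0.187 -1.137
vertex -0.75 -0.378 -2.808
vertex -1.512 -0.858 -1.87
endloop
endfacet
facet normal 0.788 -0.467 0.401
outer loop
vertex -0.755 -1.306 -1.485
vertex 0.252 0.218 -1.69
vertex -0.51 -0.262 -0.752
endloop
endfacet
facet normal -0.190 -0.803 -0.564
outer loop
vertex 0.006 -0.827 -2.423
vertex -0.755 -1.306 -1.485
vertex -0.75 -0.378 -2.808
endloop
endfacet
facet normal 0.788 -0.467 0.401
outer loop
vertex 0.006 -0.827 -2.423
vertex 0.252 0.218 -1.69
vertex -0.755 -1.306 -1.485
endloop
endfacet
facet normal 0.189 0.803 0.565
outer loop
vertex -0.51 -0.262 -0.752
vertex 0.252 0.218 -1.69
vertex -1.266 0.187 -1.137
endloop
endfacet
facet normal -0.788 0.467 -0.401
outer loop
vertex -0.505 0.666 -2.075
vertex -0.75 -0.378 -2.808
vertex -1.266 0.187 -1.137
endloop
endfacet
facet normal 0.189 0.804 0.564
outer loop
vertex -1.266 0.187 -1.137
vertex 0.252 0.218 -1.69
vertex -0.505 0.666 -2.075
endloop
endfacet
facet normal 0.586 0.369 -0.721
outer loop
vertex -0.505 0.666 -2.075
vertex 0.006 -0.827 -2.423
vertex -0.75 -0.378 -2.808
endloop
endfacet
facet normal 0.585 0.369 -0.722
outer loop
vertex 0.252 0.218 -1.69
vertex 0.006 -0.827 -2.423
vertex -0.505 0.666 -2.075
endloop
endfacet

endsolid


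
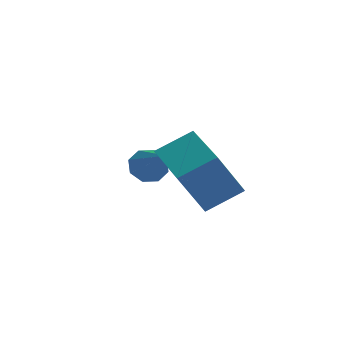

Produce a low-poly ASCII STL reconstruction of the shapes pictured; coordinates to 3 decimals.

solid 
facet normal -0.480 -0.723 -0.496
outer loop
vertex 4.187 -1.258 0.605
vertex 2.573 -0.312 0.787
vertex 4.492 -0.454 -0.862
endloop
endfacet
facet normal 0.859 -0.503 -0.097
outer loop
vertex 5.107 0.472 -0.227
vertex 4.187 -1.258 0.605
vertex 4.492 -0.454 -0.862
endloop
endfacet
facet normal -0.480 -0.723 -0.496
outer loop
vertex 4.492 -0.454 -0.862
vertex 2.573 -0.312 0.787
vertex 2.878 0.492 -0.68
endloop
endfacet
facet normal 0.180 0.472 -0.863
outer loop
vertex 2.878 0.492 -0.68
vertex 5.107 0.472 -0.227
vertex 4.492 -0.454 -0.862
endloop
endfacet
facet normal -0.180 -0.472 0.863
outer loop
vertex 4.187 -1.258 0.605
vertex 3.188 0.614 1.422
vertex 2.573 -0.312 0.787
endloop
endfacet
facet normal 0.859 -0.503 -0.097
outer loop
vertex 4.802 -0.332 1.24
vertex 4.187 -1.258 0.605
vertex 5.107 0.472 -0.227
endloop
endfacet
facet normal -0.180 -0.472 0.863
outer loop
vertex 4.802 -0.332 1.24
vertex 3.188 0.614 1.422
vertex 4.187 -1.258 0.605
endloop
endfacet
facet normal -0.859 0.503 0.097
outer loop
vertex 2.573 -0.312 0.787
vertex 3.188 0.614 1.422
vertex 2.878 0.492 -0.68
endloop
endfacet
facet normal 0.180 0.472 -0.863
outer loop
vertex 3.493 1.418 -0.045
vertex 5.107 0.472 -0.227
vertex 2.878 0.492 -0.68
endloop
endfacet
facet normal -0.859 0.503 0.097
outer loop
vertex 2.878 0.492 -0.68
vertex 3.188 0.614 1.422
vertex 3.493 1.418 -0.045
endloop
endfacet
facet normal 0.480 0.723 0.496
outer loop
vertex 3.493 1.418 -0.045
vertex 4.802 -0.332 1.24
vertex 5.107 0.472 -0.227
endloop
endfacet
facet normal 0.480 0.723 0.496
outer loop
vertex 3.188 0.614 1.422
vertex 4.802 -0.332 1.24
vertex 3.493 1.418 -0.045
endloop
endfacet
facet normal -0.718 0.358 -0.597
outer loop
vertex 1.314 1.777 -1.187
vertex 0.9 1.379 -0.928
vertex 1.09 1.967 -0.804
endloop
endfacet
facet normal 0.726 0.682 0.086
outer loop
vertex 1.314 1.777 -1.187
vertex 1.09 1.967 -0.804
vertex 2.1 0.781 0.068
endloop
endfacet
facet normal -0.719 0.358 -0.596
outer loop
vertex 1.09 1.967 -0.804
vertex 0.9 1.379 -0.928
vertex 0.755 1.811 -0.494
endloop
endfacet
facet normal 0.272 0.709 0.650
outer loop
vertex 1.09 1.967 -0.804
vertex 0.755 1.811 -0.494
vertex 2.1 0.781 0.068
endloop
endfacet
facet normal -0.717 0.359 -0.597
outer loop
vertex 0.755 1.811 -0.494
vertex 0.9 1.379 -0.928
vertex 0.505 1.403 -0.439
endloop
endfacet
facet normal -0.203 0.252 0.946
outer loop
vertex 0.755 1.811 -0.494
vertex 0.505 1.403 -0.439
vertex 2.1 0.781 0.068
endloop
endfacet
facet normal -0.718 0.357 -0.598
outer loop
vertex 0.505 1.403 -0.439
vertex 0.9 1.379 -0.928
vertex 0.487 0.98 -0.67
endloop
endfacet
facet normal -0.420 -0.421 0.804
outer loop
vertex 0.505 1.403 -0.439
vertex 0.487 0.98 -0.67
vertex 2.1 0.781 0.068
endloop
endfacet
facet normal -0.718 0.358 -0.597
outer loop
vertex 0.487 0.98 -0.67
vertex 0.9 1.379 -0.928
vertex 0.711 0.791 -1.053
endloop
endfacet
facet normal -0.253 -0.918 0.305
outer loop
vertex 0.487 0.98 -0.67
vertex 0.711 0.791 -1.053
vertex 2.1 0.781 0.068
endloop
endfacet
facet normal -0.718 0.358 -0.597
outer loop
vertex 0.711 0.791 -1.053
vertex 0.9 1.379 -0.928
vertex 1.046 0.946 -1.363
endloop
endfacet
facet normal 0.200 -0.946 -0.256
outer loop
vertex 0.711 0.791 -1.053
vertex 1.046 0.946 -1.363
vertex 2.1 0.781 0.068
endloop
endfacet
facet normal -0.717 0.358 -0.597
outer loop
vertex 1.046 0.946 -1.363
vertex 0.9 1.379 -0.928
vertex 1.296 1.355 -1.418
endloop
endfacet
facet normal 0.675 -0.487 -0.554
outer loop
vertex 1.046 0.946 -1.363
vertex 1.296 1.355 -1.418
vertex 2.1 0.781 0.068
endloop
endfacet
facet normal -0.718 0.358 -0.598
outer loop
vertex 1.296 1.355 -1.418
vertex 0.9 1.379 -0.928
vertex 1.314 1.777 -1.187
endloop
endfacet
facet normal 0.892 0.187 -0.411
outer loop
vertex 1.296 1.355 -1.418
vertex 1.314 1.777 -1.187
vertex 2.1 0.781 0.068
endloop
endfacet

endsolid


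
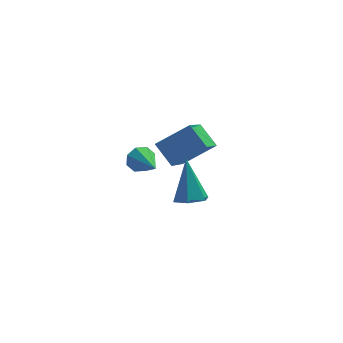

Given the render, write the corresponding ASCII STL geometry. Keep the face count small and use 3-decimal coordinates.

solid 
facet normal 0.042 -0.499 -0.865
outer loop
vertex -0.009 -3.551 0.341
vertex -0.54 -3.687 0.394
vertex -0.399 -3.223 0.133
endloop
endfacet
facet normal 0.657 0.752 -0.046
outer loop
vertex -0.009 -3.551 0.341
vertex -0.399 -3.223 0.133
vertex -0.6 -2.953 1.666
endloop
endfacet
facet normal 0.041 -0.499 -0.866
outer loop
vertex -0.399 -3.223 0.133
vertex -0.54 -3.687 0.394
vertex -0.929 -3.358 0.186
endloop
endfacet
facet normal -0.261 0.944 -0.201
outer loop
vertex -0.399 -3.223 0.133
vertex -0.929 -3.358 0.186
vertex -0.6 -2.953 1.666
endloop
endfacet
facet normal 0.042 -0.498 -0.866
outer loop
vertex -0.929 -3.358 0.186
vertex -0.54 -3.687 0.394
vertex -1.07 -3.822 0.446
endloop
endfacet
facet normal -0.931 0.346 0.112
outer loop
vertex -0.929 -3.358 0.186
vertex -1.07 -3.822 0.446
vertex -0.6 -2.953 1.666
endloop
endfacet
facet normal 0.042 -0.499 -0.866
outer loop
vertex -1.07 -3.822 0.446
vertex -0.54 -3.687 0.394
vertex -0.681 -4.15 0.654
endloop
endfacet
facet normal -0.684 -0.444 0.579
outer loop
vertex -1.07 -3.822 0.446
vertex -0.681 -4.15 0.654
vertex -0.6 -2.953 1.666
endloop
endfacet
facet normal 0.040 -0.499 -0.866
outer loop
vertex -0.681 -4.15 0.654
vertex -0.54 -3.687 0.394
vertex -0.15 -4.015 0.601
endloop
endfacet
facet normal 0.235 -0.637 0.734
outer loop
vertex -0.681 -4.15 0.654
vertex -0.15 -4.015 0.601
vertex -0.6 -2.953 1.666
endloop
endfacet
facet normal 0.041 -0.498 -0.866
outer loop
vertex -0.15 -4.015 0.601
vertex -0.54 -3.687 0.394
vertex -0.009 -3.551 0.341
endloop
endfacet
facet normal 0.906 -0.039 0.422
outer loop
vertex -0.15 -4.015 0.601
vertex -0.009 -3.551 0.341
vertex -0.6 -2.953 1.666
endloop
endfacet
facet normal -0.280 0.884 -0.374
outer loop
vertex -1.417 0.946 -0.994
vertex -1.643 0.709 -1.385
vertex -1.791 0.859 -0.92
endloop
endfacet
facet normal 0.174 0.087 0.981
outer loop
vertex -1.417 0.946 -0.994
vertex -1.791 0.859 -0.92
vertex -1.277 -0.449 -0.895
endloop
endfacet
facet normal -0.280 0.884 -0.374
outer loop
vertex -1.791 0.859 -0.92
vertex -1.643 0.709 -1.385
vertex -2.078 0.684 -1.119
endloop
endfacet
facet normal -0.487 -0.175 0.856
outer loop
vertex -1.791 0.859 -0.92
vertex -2.078 0.684 -1.119
vertex -1.277 -0.449 -0.895
endloop
endfacet
facet normal -0.280 0.884 -0.374
outer loop
vertex -2.078 0.684 -1.119
vertex -1.643 0.709 -1.385
vertex -2.11 0.524 -1.473
endloop
endfacet
facet normal -0.805 -0.509 0.303
outer loop
vertex -2.078 0.684 -1.119
vertex -2.11 0.524 -1.473
vertex -1.277 -0.449 -0.895
endloop
endfacet
facet normal -0.280 0.884 -0.374
outer loop
vertex -2.11 0.524 -1.473
vertex -1.643 0.709 -1.385
vertex -1.87 0.472 -1.776
endloop
endfacet
facet normal -0.598 -0.720 -0.350
outer loop
vertex -2.11 0.524 -1.473
vertex -1.87 0.472 -1.776
vertex -1.277 -0.449 -0.895
endloop
endfacet
facet normal -0.280 0.884 -0.374
outer loop
vertex -1.87 0.472 -1.776
vertex -1.643 0.709 -1.385
vertex -1.496 0.559 -1.85
endloop
endfacet
facet normal 0.016 -0.686 -0.728
outer loop
vertex -1.87 0.472 -1.776
vertex -1.496 0.559 -1.85
vertex -1.277 -0.449 -0.895
endloop
endfacet
facet normal -0.281 0.884 -0.374
outer loop
vertex -1.496 0.559 -1.85
vertex -1.643 0.709 -1.385
vertex -1.209 0.734 -1.652
endloop
endfacet
facet normal 0.675 -0.425 -0.603
outer loop
vertex -1.496 0.559 -1.85
vertex -1.209 0.734 -1.652
vertex -1.277 -0.449 -0.895
endloop
endfacet
facet normal -0.280 0.885 -0.373
outer loop
vertex -1.209 0.734 -1.652
vertex -1.643 0.709 -1.385
vertex -1.176 0.894 -1.297
endloop
endfacet
facet normal 0.995 -0.090 -0.052
outer loop
vertex -1.209 0.734 -1.652
vertex -1.176 0.894 -1.297
vertex -1.277 -0.449 -0.895
endloop
endfacet
facet normal -0.280 0.884 -0.374
outer loop
vertex -1.176 0.894 -1.297
vertex -1.643 0.709 -1.385
vertex -1.417 0.946 -0.994
endloop
endfacet
facet normal 0.787 0.122 0.605
outer loop
vertex -1.176 0.894 -1.297
vertex -1.417 0.946 -0.994
vertex -1.277 -0.449 -0.895
endloop
endfacet
facet normal -0.847 -0.144 -0.511
outer loop
vertex -1.417 -1.833 1.485
vertex -0.909 -0.285 0.208
vertex -0.979 -2.436 0.929
endloop
endfacet
facet normal -0.245 -0.747 0.618
outer loop
vertex 0.089 -2.255 1.572
vertex -1.417 -1.833 1.485
vertex -0.979 -2.436 0.929
endloop
endfacet
facet normal -0.848 -0.144 -0.511
outer loop
vertex -0.979 -2.436 0.929
vertex -0.909 -0.285 0.208
vertex -0.471 -0.888 -0.349
endloop
endfacet
facet normal 0.470 -0.648 -0.599
outer loop
vertex -0.471 -0.888 -0.349
vertex 0.089 -2.255 1.572
vertex -0.979 -2.436 0.929
endloop
endfacet
facet normal -0.470 0.648 0.599
outer loop
vertex -1.417 -1.833 1.485
vertex 0.159 -0.104 0.851
vertex -0.909 -0.285 0.208
endloop
endfacet
facet normal -0.245 -0.748 0.617
outer loop
vertex -0.349 -1.652 2.129
vertex -1.417 -1.833 1.485
vertex 0.089 -2.255 1.572
endloop
endfacet
facet normal -0.471 0.648 0.598
outer loop
vertex -0.349 -1.652 2.129
vertex 0.159 -0.104 0.851
vertex -1.417 -1.833 1.485
endloop
endfacet
facet normal 0.245 0.748 -0.617
outer loop
vertex -0.909 -0.285 0.208
vertex 0.159 -0.104 0.851
vertex -0.471 -0.888 -0.349
endloop
endfacet
facet normal 0.471 -0.648 -0.599
outer loop
vertex 0.597 -0.707 0.295
vertex 0.089 -2.255 1.572
vertex -0.471 -0.888 -0.349
endloop
endfacet
facet normal 0.246 0.747 -0.617
outer loop
vertex -0.471 -0.888 -0.349
vertex 0.159 -0.104 0.851
vertex 0.597 -0.707 0.295
endloop
endfacet
facet normal 0.847 0.143 0.511
outer loop
vertex 0.597 -0.707 0.295
vertex -0.349 -1.652 2.129
vertex 0.089 -2.255 1.572
endloop
endfacet
facet normal 0.847 0.144 0.511
outer loop
vertex 0.159 -0.104 0.851
vertex -0.349 -1.652 2.129
vertex 0.597 -0.707 0.295
endloop
endfacet

endsolid


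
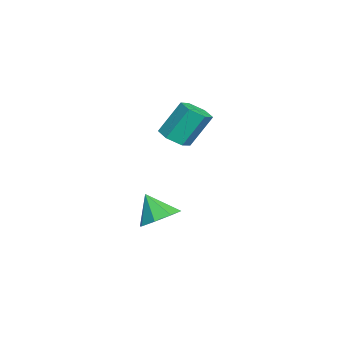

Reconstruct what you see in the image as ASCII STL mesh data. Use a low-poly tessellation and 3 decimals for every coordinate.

solid 
facet normal 0.151 -0.506 -0.849
outer loop
vertex -0.203 2.286 0.408
vertex -0.798 1.951 0.502
vertex -0.789 2.544 0.15
endloop
endfacet
facet normal 0.507 0.777 -0.373
outer loop
vertex -0.203 2.286 0.408
vertex -0.789 2.544 0.15
vertex -0.446 3.105 1.784
endloop
endfacet
facet normal 0.506 0.778 -0.373
outer loop
vertex -0.446 3.105 1.784
vertex -0.789 2.544 0.15
vertex -1.032 3.363 1.527
endloop
endfacet
facet normal -0.151 0.505 0.850
outer loop
vertex -0.446 3.105 1.784
vertex -1.032 3.363 1.527
vertex -1.042 2.769 1.878
endloop
endfacet
facet normal 0.150 -0.506 -0.849
outer loop
vertex -0.789 2.544 0.15
vertex -0.798 1.951 0.502
vertex -1.384 2.209 0.245
endloop
endfacet
facet normal -0.483 0.713 -0.509
outer loop
vertex -0.789 2.544 0.15
vertex -1.384 2.209 0.245
vertex -1.032 3.363 1.527
endloop
endfacet
facet normal -0.481 0.713 -0.510
outer loop
vertex -1.032 3.363 1.527
vertex -1.384 2.209 0.245
vertex -1.628 3.028 1.621
endloop
endfacet
facet normal -0.150 0.505 0.850
outer loop
vertex -1.032 3.363 1.527
vertex -1.628 3.028 1.621
vertex -1.042 2.769 1.878
endloop
endfacet
facet normal 0.151 -0.505 -0.850
outer loop
vertex -1.384 2.209 0.245
vertex -0.798 1.951 0.502
vertex -1.394 1.615 0.596
endloop
endfacet
facet normal -0.988 -0.064 -0.137
outer loop
vertex -1.384 2.209 0.245
vertex -1.394 1.615 0.596
vertex -1.628 3.028 1.621
endloop
endfacet
facet normal -0.989 -0.065 -0.136
outer loop
vertex -1.628 3.028 1.621
vertex -1.394 1.615 0.596
vertex -1.637 2.434 1.972
endloop
endfacet
facet normal -0.150 0.505 0.850
outer loop
vertex -1.628 3.028 1.621
vertex -1.637 2.434 1.972
vertex -1.042 2.769 1.878
endloop
endfacet
facet normal 0.151 -0.505 -0.850
outer loop
vertex -1.394 1.615 0.596
vertex -0.798 1.951 0.502
vertex -0.808 1.357 0.853
endloop
endfacet
facet normal -0.506 -0.777 0.373
outer loop
vertex -1.394 1.615 0.596
vertex -0.808 1.357 0.853
vertex -1.637 2.434 1.972
endloop
endfacet
facet normal -0.506 -0.777 0.373
outer loop
vertex -1.637 2.434 1.972
vertex -0.808 1.357 0.853
vertex -1.051 2.176 2.23
endloop
endfacet
facet normal -0.151 0.506 0.849
outer loop
vertex -1.637 2.434 1.972
vertex -1.051 2.176 2.23
vertex -1.042 2.769 1.878
endloop
endfacet
facet normal 0.150 -0.505 -0.850
outer loop
vertex -0.808 1.357 0.853
vertex -0.798 1.951 0.502
vertex -0.212 1.692 0.759
endloop
endfacet
facet normal 0.481 -0.713 0.509
outer loop
vertex -0.808 1.357 0.853
vertex -0.212 1.692 0.759
vertex -1.051 2.176 2.23
endloop
endfacet
facet normal 0.482 -0.712 0.510
outer loop
vertex -1.051 2.176 2.23
vertex -0.212 1.692 0.759
vertex -0.456 2.511 2.135
endloop
endfacet
facet normal -0.150 0.506 0.849
outer loop
vertex -1.051 2.176 2.23
vertex -0.456 2.511 2.135
vertex -1.042 2.769 1.878
endloop
endfacet
facet normal 0.150 -0.505 -0.850
outer loop
vertex -0.212 1.692 0.759
vertex -0.798 1.951 0.502
vertex -0.203 2.286 0.408
endloop
endfacet
facet normal 0.989 0.066 0.136
outer loop
vertex -0.212 1.692 0.759
vertex -0.203 2.286 0.408
vertex -0.456 2.511 2.135
endloop
endfacet
facet normal 0.989 0.064 0.136
outer loop
vertex -0.456 2.511 2.135
vertex -0.203 2.286 0.408
vertex -0.446 3.105 1.784
endloop
endfacet
facet normal -0.151 0.505 0.850
outer loop
vertex -0.456 2.511 2.135
vertex -0.446 3.105 1.784
vertex -1.042 2.769 1.878
endloop
endfacet
facet normal 0.344 0.464 -0.816
outer loop
vertex 0.336 1.919 -2.966
vertex -0.247 1.482 -3.46
vertex -0.249 2.247 -3.026
endloop
endfacet
facet normal 0.119 0.381 0.917
outer loop
vertex 0.336 1.919 -2.966
vertex -0.249 2.247 -3.026
vertex -0.693 0.878 -2.4
endloop
endfacet
facet normal 0.342 0.464 -0.817
outer loop
vertex -0.249 2.247 -3.026
vertex -0.247 1.482 -3.46
vertex -0.833 2.127 -3.339
endloop
endfacet
facet normal -0.488 0.489 0.723
outer loop
vertex -0.249 2.247 -3.026
vertex -0.833 2.127 -3.339
vertex -0.693 0.878 -2.4
endloop
endfacet
facet normal 0.344 0.466 -0.815
outer loop
vertex -0.833 2.127 -3.339
vertex -0.247 1.482 -3.46
vertex -1.073 1.63 -3.724
endloop
endfacet
facet normal -0.919 0.166 0.358
outer loop
vertex -0.833 2.127 -3.339
vertex -1.073 1.63 -3.724
vertex -0.693 0.878 -2.4
endloop
endfacet
facet normal 0.344 0.465 -0.816
outer loop
vertex -1.073 1.63 -3.724
vertex -0.247 1.482 -3.46
vertex -0.83 1.046 -3.954
endloop
endfacet
facet normal -0.917 -0.397 0.038
outer loop
vertex -1.073 1.63 -3.724
vertex -0.83 1.046 -3.954
vertex -0.693 0.878 -2.4
endloop
endfacet
facet normal 0.344 0.465 -0.816
outer loop
vertex -0.83 1.046 -3.954
vertex -0.247 1.482 -3.46
vertex -0.245 0.717 -3.895
endloop
endfacet
facet normal -0.486 -0.873 -0.052
outer loop
vertex -0.83 1.046 -3.954
vertex -0.245 0.717 -3.895
vertex -0.693 0.878 -2.4
endloop
endfacet
facet normal 0.342 0.465 -0.816
outer loop
vertex -0.245 0.717 -3.895
vertex -0.247 1.482 -3.46
vertex 0.339 0.837 -3.582
endloop
endfacet
facet normal 0.125 -0.982 0.143
outer loop
vertex -0.245 0.717 -3.895
vertex 0.339 0.837 -3.582
vertex -0.693 0.878 -2.4
endloop
endfacet
facet normal 0.342 0.465 -0.816
outer loop
vertex 0.339 0.837 -3.582
vertex -0.247 1.482 -3.46
vertex 0.58 1.335 -3.197
endloop
endfacet
facet normal 0.554 -0.660 0.507
outer loop
vertex 0.339 0.837 -3.582
vertex 0.58 1.335 -3.197
vertex -0.693 0.878 -2.4
endloop
endfacet
facet normal 0.342 0.466 -0.816
outer loop
vertex 0.58 1.335 -3.197
vertex -0.247 1.482 -3.46
vertex 0.336 1.919 -2.966
endloop
endfacet
facet normal 0.553 -0.096 0.828
outer loop
vertex 0.58 1.335 -3.197
vertex 0.336 1.919 -2.966
vertex -0.693 0.878 -2.4
endloop
endfacet

endsolid


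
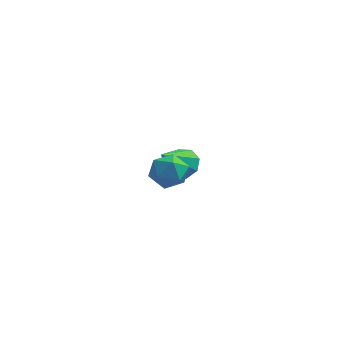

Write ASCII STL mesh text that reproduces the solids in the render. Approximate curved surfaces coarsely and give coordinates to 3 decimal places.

solid 
facet normal 0.313 0.633 -0.708
outer loop
vertex 1.379 4.614 -3.818
vertex 0.624 4.535 -4.222
vertex 0.937 5.058 -3.616
endloop
endfacet
facet normal 0.515 0.127 0.848
outer loop
vertex 1.379 4.614 -3.818
vertex 0.937 5.058 -3.616
vertex -0.024 3.225 -2.758
endloop
endfacet
facet normal 0.313 0.633 -0.708
outer loop
vertex 0.937 5.058 -3.616
vertex 0.624 4.535 -4.222
vertex 0.312 5.196 -3.769
endloop
endfacet
facet normal -0.111 0.469 0.876
outer loop
vertex 0.937 5.058 -3.616
vertex 0.312 5.196 -3.769
vertex -0.024 3.225 -2.758
endloop
endfacet
facet normal 0.314 0.633 -0.708
outer loop
vertex 0.312 5.196 -3.769
vertex 0.624 4.535 -4.222
vertex -0.13 4.947 -4.188
endloop
endfacet
facet normal -0.739 0.403 0.540
outer loop
vertex 0.312 5.196 -3.769
vertex -0.13 4.947 -4.188
vertex -0.024 3.225 -2.758
endloop
endfacet
facet normal 0.314 0.633 -0.707
outer loop
vertex -0.13 4.947 -4.188
vertex 0.624 4.535 -4.222
vertex -0.13 4.457 -4.627
endloop
endfacet
facet normal -0.999 -0.032 0.036
outer loop
vertex -0.13 4.947 -4.188
vertex -0.13 4.457 -4.627
vertex -0.024 3.225 -2.758
endloop
endfacet
facet normal 0.315 0.633 -0.707
outer loop
vertex -0.13 4.457 -4.627
vertex 0.624 4.535 -4.222
vertex 0.311 4.012 -4.829
endloop
endfacet
facet normal -0.741 -0.580 -0.340
outer loop
vertex -0.13 4.457 -4.627
vertex 0.311 4.012 -4.829
vertex -0.024 3.225 -2.758
endloop
endfacet
facet normal 0.313 0.634 -0.707
outer loop
vertex 0.311 4.012 -4.829
vertex 0.624 4.535 -4.222
vertex 0.936 3.874 -4.676
endloop
endfacet
facet normal -0.113 -0.923 -0.369
outer loop
vertex 0.311 4.012 -4.829
vertex 0.936 3.874 -4.676
vertex -0.024 3.225 -2.758
endloop
endfacet
facet normal 0.312 0.634 -0.708
outer loop
vertex 0.936 3.874 -4.676
vertex 0.624 4.535 -4.222
vertex 1.379 4.124 -4.257
endloop
endfacet
facet normal 0.514 -0.857 -0.033
outer loop
vertex 0.936 3.874 -4.676
vertex 1.379 4.124 -4.257
vertex -0.024 3.225 -2.758
endloop
endfacet
facet normal 0.312 0.634 -0.708
outer loop
vertex 1.379 4.124 -4.257
vertex 0.624 4.535 -4.222
vertex 1.379 4.614 -3.818
endloop
endfacet
facet normal 0.774 -0.422 0.471
outer loop
vertex 1.379 4.124 -4.257
vertex 1.379 4.614 -3.818
vertex -0.024 3.225 -2.758
endloop
endfacet
facet normal -0.157 0.123 0.980
outer loop
vertex 1.295 -0.465 0.091
vertex 0.62 -1.081 0.06
vertex 1.478 -1.35 0.231
endloop
endfacet
facet normal 0.527 0.238 0.816
outer loop
vertex 1.295 -0.465 0.091
vertex 1.478 -1.35 0.231
vertex 2.041 -0.843 -0.281
endloop
endfacet
facet normal 0.553 0.763 0.334
outer loop
vertex 1.295 -0.465 0.091
vertex 2.041 -0.843 -0.281
vertex 1.531 -0.26 -0.768
endloop
endfacet
facet normal -0.115 0.973 0.201
outer loop
vertex 1.295 -0.465 0.091
vertex 1.531 -0.26 -0.768
vertex 0.654 -0.407 -0.558
endloop
endfacet
facet normal -0.554 0.577 0.599
outer loop
vertex 1.295 -0.465 0.091
vertex 0.654 -0.407 -0.558
vertex 0.62 -1.081 0.06
endloop
endfacet
facet normal 0.783 -0.355 0.510
outer loop
vertex 2.041 -0.843 -0.281
vertex 1.478 -1.35 0.231
vertex 1.826 -1.693 -0.542
endloop
endfacet
facet normal -0.324 -0.541 0.776
outer loop
vertex 1.478 -1.35 0.231
vertex 0.62 -1.081 0.06
vertex 0.949 -1.84 -0.332
endloop
endfacet
facet normal -0.968 0.196 0.160
outer loop
vertex 0.62 -1.081 0.06
vertex 0.654 -0.407 -0.558
vertex 0.439 -1.257 -0.819
endloop
endfacet
facet normal -0.256 0.835 -0.486
outer loop
vertex 0.654 -0.407 -0.558
vertex 1.531 -0.26 -0.768
vertex 1.002 -0.75 -1.331
endloop
endfacet
facet normal 0.825 0.497 -0.269
outer loop
vertex 1.531 -0.26 -0.768
vertex 2.041 -0.843 -0.281
vertex 1.86 -1.019 -1.16
endloop
endfacet
facet normal 0.115 -0.973 -0.201
outer loop
vertex 1.185 -1.635 -1.191
vertex 1.826 -1.693 -0.542
vertex 0.949 -1.84 -0.332
endloop
endfacet
facet normal -0.553 -0.763 -0.334
outer loop
vertex 1.185 -1.635 -1.191
vertex 0.949 -1.84 -0.332
vertex 0.439 -1.257 -0.819
endloop
endfacet
facet normal -0.527 -0.238 -0.816
outer loop
vertex 1.185 -1.635 -1.191
vertex 0.439 -1.257 -0.819
vertex 1.002 -0.75 -1.331
endloop
endfacet
facet normal 0.157 -0.123 -0.980
outer loop
vertex 1.185 -1.635 -1.191
vertex 1.002 -0.75 -1.331
vertex 1.86 -1.019 -1.16
endloop
endfacet
facet normal 0.554 -0.577 -0.599
outer loop
vertex 1.185 -1.635 -1.191
vertex 1.86 -1.019 -1.16
vertex 1.826 -1.693 -0.542
endloop
endfacet
facet normal 0.256 -0.835 0.486
outer loop
vertex 0.949 -1.84 -0.332
vertex 1.826 -1.693 -0.542
vertex 1.478 -1.35 0.231
endloop
endfacet
facet normal -0.825 -0.497 0.269
outer loop
vertex 0.439 -1.257 -0.819
vertex 0.949 -1.84 -0.332
vertex 0.62 -1.081 0.06
endloop
endfacet
facet normal -0.783 0.355 -0.510
outer loop
vertex 1.002 -0.75 -1.331
vertex 0.439 -1.257 -0.819
vertex 0.654 -0.407 -0.558
endloop
endfacet
facet normal 0.324 0.541 -0.776
outer loop
vertex 1.86 -1.019 -1.16
vertex 1.002 -0.75 -1.331
vertex 1.531 -0.26 -0.768
endloop
endfacet
facet normal 0.968 -0.196 -0.160
outer loop
vertex 1.826 -1.693 -0.542
vertex 1.86 -1.019 -1.16
vertex 2.041 -0.843 -0.281
endloop
endfacet

endsolid


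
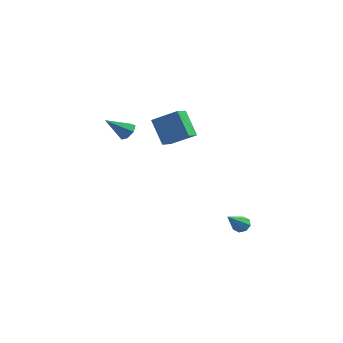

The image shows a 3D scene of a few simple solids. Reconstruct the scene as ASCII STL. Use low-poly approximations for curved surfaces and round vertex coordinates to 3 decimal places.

solid 
facet normal 0.571 0.525 -0.631
outer loop
vertex -2.725 -1.672 2.9
vertex -3.08 -1.823 2.453
vertex -3.116 -1.355 2.81
endloop
endfacet
facet normal 0.092 0.376 0.922
outer loop
vertex -2.725 -1.672 2.9
vertex -3.116 -1.355 2.81
vertex -3.94 -2.617 3.407
endloop
endfacet
facet normal 0.570 0.525 -0.631
outer loop
vertex -3.116 -1.355 2.81
vertex -3.08 -1.823 2.453
vertex -3.48 -1.39 2.452
endloop
endfacet
facet normal -0.577 0.625 0.525
outer loop
vertex -3.116 -1.355 2.81
vertex -3.48 -1.39 2.452
vertex -3.94 -2.617 3.407
endloop
endfacet
facet normal 0.570 0.525 -0.632
outer loop
vertex -3.48 -1.39 2.452
vertex -3.08 -1.823 2.453
vertex -3.543 -1.751 2.095
endloop
endfacet
facet normal -0.956 0.274 -0.108
outer loop
vertex -3.48 -1.39 2.452
vertex -3.543 -1.751 2.095
vertex -3.94 -2.617 3.407
endloop
endfacet
facet normal 0.570 0.525 -0.632
outer loop
vertex -3.543 -1.751 2.095
vertex -3.08 -1.823 2.453
vertex -3.256 -2.167 2.008
endloop
endfacet
facet normal -0.757 -0.417 -0.504
outer loop
vertex -3.543 -1.751 2.095
vertex -3.256 -2.167 2.008
vertex -3.94 -2.617 3.407
endloop
endfacet
facet normal 0.570 0.526 -0.632
outer loop
vertex -3.256 -2.167 2.008
vertex -3.08 -1.823 2.453
vertex -2.837 -2.323 2.256
endloop
endfacet
facet normal -0.130 -0.924 -0.361
outer loop
vertex -3.256 -2.167 2.008
vertex -2.837 -2.323 2.256
vertex -3.94 -2.617 3.407
endloop
endfacet
facet normal 0.570 0.526 -0.632
outer loop
vertex -2.837 -2.323 2.256
vertex -3.08 -1.823 2.453
vertex -2.6 -2.103 2.653
endloop
endfacet
facet normal 0.451 -0.867 0.211
outer loop
vertex -2.837 -2.323 2.256
vertex -2.6 -2.103 2.653
vertex -3.94 -2.617 3.407
endloop
endfacet
facet normal 0.570 0.527 -0.631
outer loop
vertex -2.6 -2.103 2.653
vertex -3.08 -1.823 2.453
vertex -2.725 -1.672 2.9
endloop
endfacet
facet normal 0.551 -0.289 0.783
outer loop
vertex -2.6 -2.103 2.653
vertex -2.725 -1.672 2.9
vertex -3.94 -2.617 3.407
endloop
endfacet
facet normal -0.528 0.300 0.794
outer loop
vertex 0.119 -2.614 4.852
vertex 0.153 -1.765 4.554
vertex -1.204 -2.84 4.057
endloop
endfacet
facet normal -0.038 -0.943 0.331
outer loop
vertex -0.333 -3.335 2.746
vertex 0.119 -2.614 4.852
vertex -1.204 -2.84 4.057
endloop
endfacet
facet normal -0.528 0.300 0.794
outer loop
vertex -1.204 -2.84 4.057
vertex 0.153 -1.765 4.554
vertex -1.171 -1.992 3.759
endloop
endfacet
facet normal -0.849 -0.146 -0.509
outer loop
vertex -1.171 -1.992 3.759
vertex -0.333 -3.335 2.746
vertex -1.204 -2.84 4.057
endloop
endfacet
facet normal 0.848 0.145 0.509
outer loop
vertex 0.119 -2.614 4.852
vertex 1.024 -2.26 3.243
vertex 0.153 -1.765 4.554
endloop
endfacet
facet normal -0.037 -0.943 0.331
outer loop
vertex 0.991 -3.108 3.541
vertex 0.119 -2.614 4.852
vertex -0.333 -3.335 2.746
endloop
endfacet
facet normal 0.848 0.146 0.509
outer loop
vertex 0.991 -3.108 3.541
vertex 1.024 -2.26 3.243
vertex 0.119 -2.614 4.852
endloop
endfacet
facet normal 0.037 0.943 -0.331
outer loop
vertex 0.153 -1.765 4.554
vertex 1.024 -2.26 3.243
vertex -1.171 -1.992 3.759
endloop
endfacet
facet normal -0.848 -0.145 -0.510
outer loop
vertex -0.299 -2.486 2.448
vertex -0.333 -3.335 2.746
vertex -1.171 -1.992 3.759
endloop
endfacet
facet normal 0.037 0.943 -0.330
outer loop
vertex -1.171 -1.992 3.759
vertex 1.024 -2.26 3.243
vertex -0.299 -2.486 2.448
endloop
endfacet
facet normal 0.528 -0.300 -0.794
outer loop
vertex -0.299 -2.486 2.448
vertex 0.991 -3.108 3.541
vertex -0.333 -3.335 2.746
endloop
endfacet
facet normal 0.528 -0.300 -0.794
outer loop
vertex 1.024 -2.26 3.243
vertex 0.991 -3.108 3.541
vertex -0.299 -2.486 2.448
endloop
endfacet
facet normal 0.084 0.753 -0.652
outer loop
vertex 3.296 -0.878 -2.826
vertex 2.964 -1.118 -3.146
vertex 2.918 -0.776 -2.757
endloop
endfacet
facet normal 0.266 0.388 0.883
outer loop
vertex 3.296 -0.878 -2.826
vertex 2.918 -0.776 -2.757
vertex 2.816 -2.442 -1.994
endloop
endfacet
facet normal 0.085 0.753 -0.652
outer loop
vertex 2.918 -0.776 -2.757
vertex 2.964 -1.118 -3.146
vertex 2.566 -0.874 -2.916
endloop
endfacet
facet normal -0.467 0.392 0.793
outer loop
vertex 2.918 -0.776 -2.757
vertex 2.566 -0.874 -2.916
vertex 2.816 -2.442 -1.994
endloop
endfacet
facet normal 0.083 0.752 -0.654
outer loop
vertex 2.566 -0.874 -2.916
vertex 2.964 -1.118 -3.146
vertex 2.447 -1.116 -3.209
endloop
endfacet
facet normal -0.939 0.050 0.340
outer loop
vertex 2.566 -0.874 -2.916
vertex 2.447 -1.116 -3.209
vertex 2.816 -2.442 -1.994
endloop
endfacet
facet normal 0.083 0.752 -0.654
outer loop
vertex 2.447 -1.116 -3.209
vertex 2.964 -1.118 -3.146
vertex 2.631 -1.359 -3.465
endloop
endfacet
facet normal -0.874 -0.438 -0.212
outer loop
vertex 2.447 -1.116 -3.209
vertex 2.631 -1.359 -3.465
vertex 2.816 -2.442 -1.994
endloop
endfacet
facet normal 0.083 0.751 -0.654
outer loop
vertex 2.631 -1.359 -3.465
vertex 2.964 -1.118 -3.146
vertex 3.01 -1.461 -3.534
endloop
endfacet
facet normal -0.309 -0.784 -0.538
outer loop
vertex 2.631 -1.359 -3.465
vertex 3.01 -1.461 -3.534
vertex 2.816 -2.442 -1.994
endloop
endfacet
facet normal 0.086 0.751 -0.654
outer loop
vertex 3.01 -1.461 -3.534
vertex 2.964 -1.118 -3.146
vertex 3.361 -1.363 -3.375
endloop
endfacet
facet normal 0.423 -0.787 -0.448
outer loop
vertex 3.01 -1.461 -3.534
vertex 3.361 -1.363 -3.375
vertex 2.816 -2.442 -1.994
endloop
endfacet
facet normal 0.086 0.751 -0.655
outer loop
vertex 3.361 -1.363 -3.375
vertex 2.964 -1.118 -3.146
vertex 3.48 -1.121 -3.082
endloop
endfacet
facet normal 0.895 -0.446 0.005
outer loop
vertex 3.361 -1.363 -3.375
vertex 3.48 -1.121 -3.082
vertex 2.816 -2.442 -1.994
endloop
endfacet
facet normal 0.085 0.753 -0.653
outer loop
vertex 3.48 -1.121 -3.082
vertex 2.964 -1.118 -3.146
vertex 3.296 -0.878 -2.826
endloop
endfacet
facet normal 0.830 0.042 0.557
outer loop
vertex 3.48 -1.121 -3.082
vertex 3.296 -0.878 -2.826
vertex 2.816 -2.442 -1.994
endloop
endfacet

endsolid
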